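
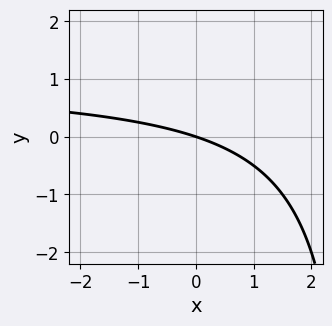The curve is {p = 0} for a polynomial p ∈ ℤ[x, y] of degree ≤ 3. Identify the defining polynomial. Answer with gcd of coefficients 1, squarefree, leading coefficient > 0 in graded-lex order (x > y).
x*y - x - 3*y

(a) Degree: the shape is more complex than any degree-1 curve, so deg p = 2.
(b) Observable constraints: it crosses the y-axis at the gridline y = 0; one x-axis crossing is at x = 0.
(c) The integer polynomial consistent with all of this is the stated p.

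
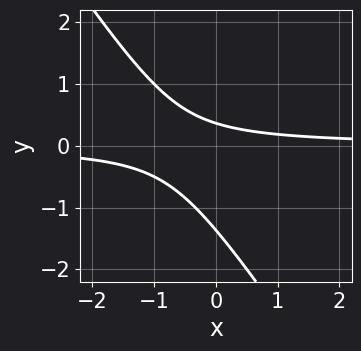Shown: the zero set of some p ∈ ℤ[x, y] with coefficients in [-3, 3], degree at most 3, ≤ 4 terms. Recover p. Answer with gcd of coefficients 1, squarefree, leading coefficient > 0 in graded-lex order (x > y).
deg p = 2.
Checking where it meets the axes: the curve avoids every integer x-axis point in the box.
Fitting integer coefficients to these (and the overall shape) gives p.

3*x*y + 2*y^2 + 2*y - 1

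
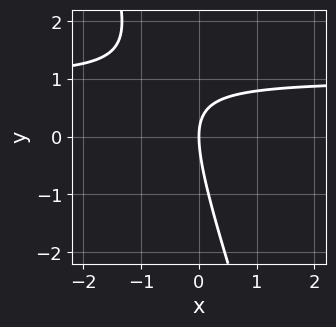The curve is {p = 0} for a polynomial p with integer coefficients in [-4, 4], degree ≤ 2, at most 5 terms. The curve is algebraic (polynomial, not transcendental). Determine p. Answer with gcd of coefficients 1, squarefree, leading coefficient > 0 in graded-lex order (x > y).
(a) deg p = 2. No degree-1 curve has this shape.
(b) Against the integer gridlines: one x-axis crossing is at x = 0; it crosses the y-axis at the gridline y = 0.
(c) The integer polynomial consistent with all of this is the stated p.

3*x*y + y^2 - 3*x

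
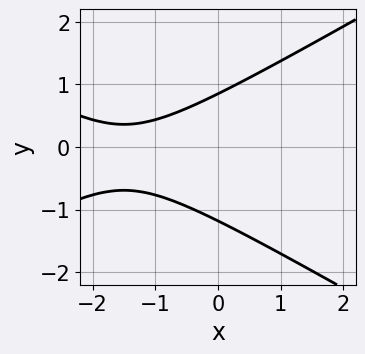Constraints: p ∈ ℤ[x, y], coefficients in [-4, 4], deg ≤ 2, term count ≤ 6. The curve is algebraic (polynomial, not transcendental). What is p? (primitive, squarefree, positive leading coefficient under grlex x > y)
(a) Degree: a generic line meets the curve in up to 2 points, so deg p = 2.
(b) Reading off the gridlines: it misses every integer gridline on the x-axis.
(c) Solving for integer coefficients yields p as stated.

x^2 - 3*y^2 + 3*x - y + 3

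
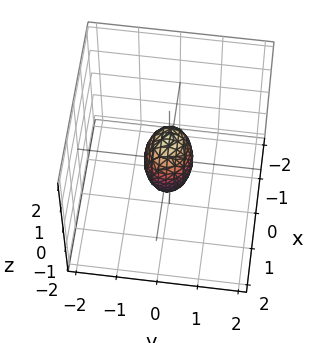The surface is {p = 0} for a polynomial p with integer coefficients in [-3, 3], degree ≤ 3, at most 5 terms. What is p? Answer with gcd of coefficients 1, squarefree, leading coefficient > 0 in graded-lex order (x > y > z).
2*x^2 + 3*y^2 + z^2 - 1

Degree: bounded and convex; a quadric, so deg p = 2.
Symmetries: mirror symmetry y ↦ −y ⇒ only even powers of y; mirror symmetry x ↦ −x ⇒ only even powers of x; the z ↦ −z reflection is a symmetry, so z appears only in even powers.
From the visible intercepts: among the integer gridlines, it crosses the z-axis at z ∈ {-1, 1}.
These observations pin down the coefficients.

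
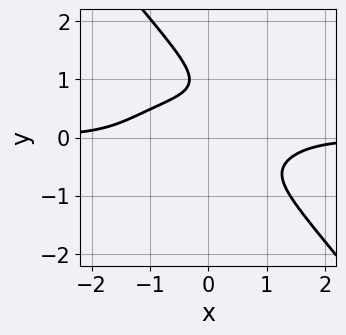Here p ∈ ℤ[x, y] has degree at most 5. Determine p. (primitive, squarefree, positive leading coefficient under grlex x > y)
x^3*y + 3*x*y^3 + 3*y^4 - 3*y^3 + 1

First, deg p = 4. The shape is more complex than any degree-3 curve.
Next, reading off the gridlines: no x-intercept at any integer in the box; it misses every integer gridline on the y-axis.
Finally, these observations pin down the coefficients.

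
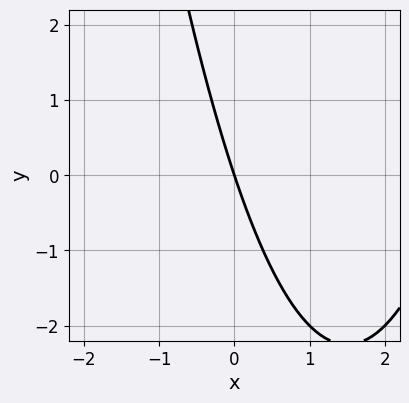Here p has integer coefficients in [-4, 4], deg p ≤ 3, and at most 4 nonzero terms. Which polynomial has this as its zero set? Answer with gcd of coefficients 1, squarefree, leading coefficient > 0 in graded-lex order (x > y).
x^2 - 3*x - y

1. Degree: the shape is more complex than any degree-1 curve, so deg p = 2.
2. Against the integer gridlines: one x-axis crossing is at x = 0; it meets the y-axis at y = 0 (among the integer gridlines).
3. The integer polynomial consistent with all of this is the stated p.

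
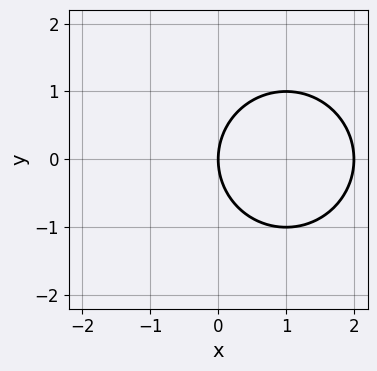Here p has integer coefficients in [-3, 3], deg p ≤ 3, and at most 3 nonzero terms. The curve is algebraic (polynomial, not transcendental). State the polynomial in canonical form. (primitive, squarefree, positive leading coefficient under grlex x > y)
x^2 + y^2 - 2*x

1. The degree is 2 — no degree-1 curve has this shape.
2. Symmetries: mirror symmetry y ↦ −y ⇒ only even powers of y.
3. From the axis intercepts and sections: among the integer gridlines, it crosses the x-axis at x ∈ {0, 2}; it crosses the y-axis at the gridline y = 0.
4. The integer polynomial consistent with all of this is the stated p.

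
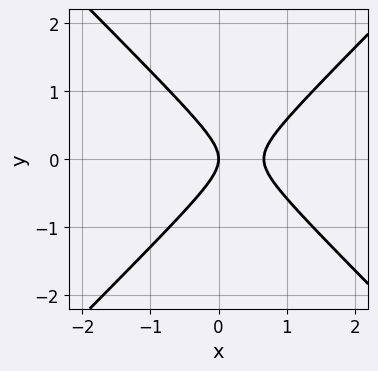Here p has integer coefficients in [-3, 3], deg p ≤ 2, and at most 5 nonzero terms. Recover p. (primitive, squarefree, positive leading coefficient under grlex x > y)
3*x^2 - 3*y^2 - 2*x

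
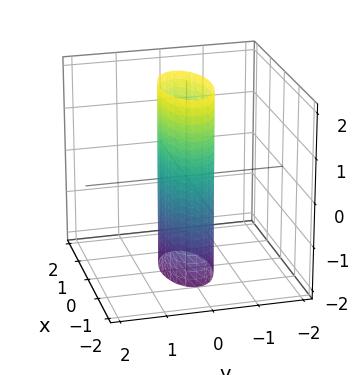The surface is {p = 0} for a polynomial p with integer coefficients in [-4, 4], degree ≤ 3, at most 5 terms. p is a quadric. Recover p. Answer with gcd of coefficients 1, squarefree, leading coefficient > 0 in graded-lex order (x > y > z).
x^2 + 3*y^2 - 1

Degree: a cylinder; a quadric, so deg p = 2.
Symmetries: the z ↦ −z reflection is a symmetry, so z appears only in even powers; it's symmetric under y → −y, forcing even powers of y; mirror symmetry x ↦ −x ⇒ only even powers of x.
Against the integer gridlines: it misses every integer gridline on the z-axis; the x-axis gridline crossings are at x ∈ {-1, 1}.
Matching integer coefficients to the picture gives p.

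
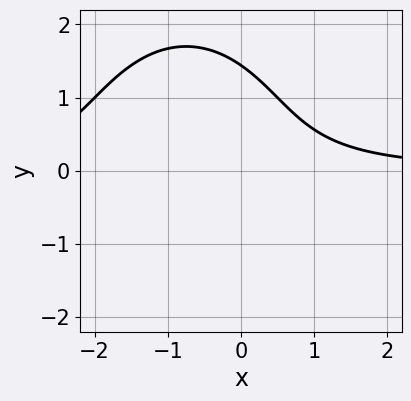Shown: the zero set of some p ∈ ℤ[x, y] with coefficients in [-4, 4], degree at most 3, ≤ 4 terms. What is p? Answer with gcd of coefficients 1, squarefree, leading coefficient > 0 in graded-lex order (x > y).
2*x^2*y + y^3 + 3*x*y - 3

1. Degree: no degree-2 curve has this shape, so deg p = 3.
2. From the visible intercepts: it misses every integer gridline on the x-axis.
3. Solving for integer coefficients yields p as stated.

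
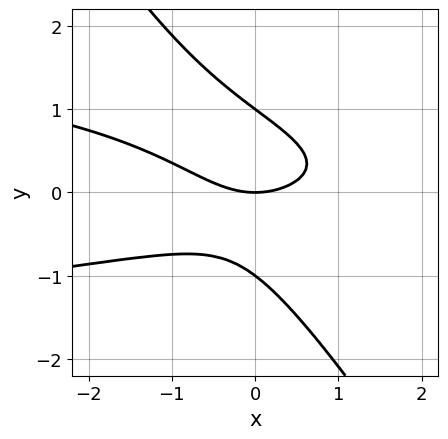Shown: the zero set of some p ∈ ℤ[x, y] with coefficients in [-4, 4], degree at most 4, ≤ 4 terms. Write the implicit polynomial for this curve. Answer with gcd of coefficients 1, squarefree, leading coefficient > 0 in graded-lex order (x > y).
3*x*y^2 + 2*y^3 + x^2 - 2*y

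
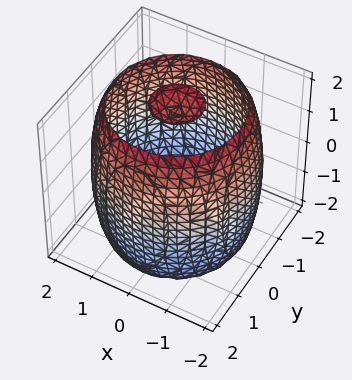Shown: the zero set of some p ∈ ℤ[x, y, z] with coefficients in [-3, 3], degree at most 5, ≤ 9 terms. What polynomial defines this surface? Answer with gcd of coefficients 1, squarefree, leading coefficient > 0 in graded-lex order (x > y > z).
x^4 + 2*x^2*y^2 + y^4 - 3*x^2 - 3*y^2 + z^2 - 3

I count 3 distinct pieces. They look like related sheets of one shape, so recover p as a whole.
The degree is 4 — the shape is more complex than any degree-3 surface.
Symmetry: the z-axis is an axis of rotation, so x and y enter only as x² + y².
Observable constraints: a circular section at z = -1 has radius between 1 and 2.
Solving for integer coefficients yields p as stated.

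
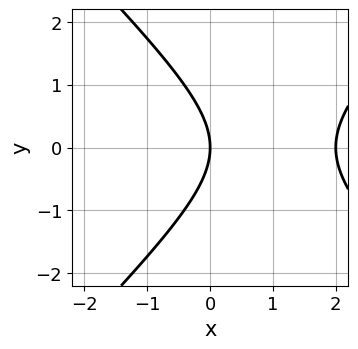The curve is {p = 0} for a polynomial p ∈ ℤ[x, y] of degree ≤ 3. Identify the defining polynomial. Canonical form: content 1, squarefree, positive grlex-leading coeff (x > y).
x^2 - y^2 - 2*x

Degree: no degree-1 curve has this shape, so deg p = 2.
Symmetries: mirror symmetry y ↦ −y ⇒ only even powers of y.
Reading off the gridlines: it crosses the y-axis at the gridline y = 0; the x-axis gridline crossings are at x ∈ {0, 2}.
Fitting integer coefficients to these (and the overall shape) gives p.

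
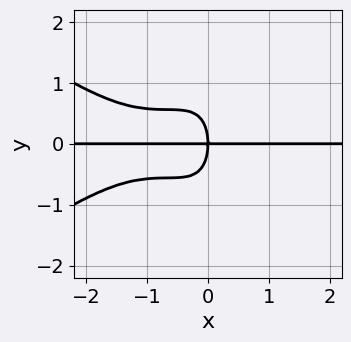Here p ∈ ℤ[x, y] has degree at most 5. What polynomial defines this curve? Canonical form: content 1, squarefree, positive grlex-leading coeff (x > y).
x^3*y - 2*x*y^3 + 2*x^2*y + y^3 + 2*x*y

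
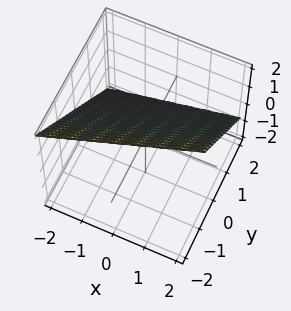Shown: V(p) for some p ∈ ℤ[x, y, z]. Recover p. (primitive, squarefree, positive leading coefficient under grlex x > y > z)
x - 3*y - 3*z + 2

(a) deg p = 1. Every cross-section is a straight line — this is a plane.
(b) Against the integer gridlines: it meets the x-axis at x = -2 (among the integer gridlines).
(c) Putting this together gives p.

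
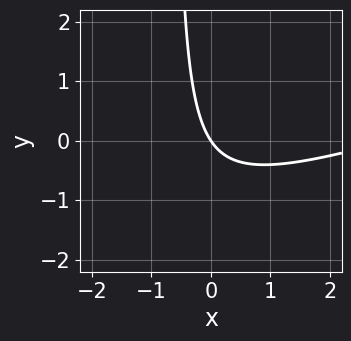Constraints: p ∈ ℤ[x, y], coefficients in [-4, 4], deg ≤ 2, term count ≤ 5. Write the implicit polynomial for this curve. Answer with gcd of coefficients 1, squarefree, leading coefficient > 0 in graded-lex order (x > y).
First, the degree is 2 — the shape is more complex than any degree-1 curve.
Next, against the integer gridlines: it crosses the x-axis at the gridline x = 0; one y-axis crossing is at y = 0.
Finally, matching integer coefficients to the picture gives p.

x^2 - 3*x*y - 3*x - 2*y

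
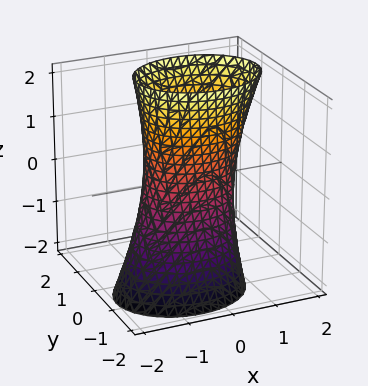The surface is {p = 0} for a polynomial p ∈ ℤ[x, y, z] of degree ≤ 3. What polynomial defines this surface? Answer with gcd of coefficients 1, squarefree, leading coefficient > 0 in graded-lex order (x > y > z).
2*x^2 - x*z + 3*y^2 - 2*y*z - 2

deg p = 2. A generic line meets the surface in up to 2 points.
From the visible intercepts: it misses every integer gridline on the z-axis; among the integer gridlines, it crosses the x-axis at x ∈ {-1, 1}.
Assembling these constraints gives the stated polynomial.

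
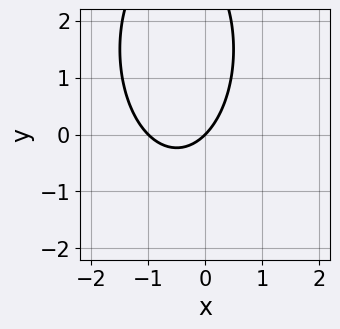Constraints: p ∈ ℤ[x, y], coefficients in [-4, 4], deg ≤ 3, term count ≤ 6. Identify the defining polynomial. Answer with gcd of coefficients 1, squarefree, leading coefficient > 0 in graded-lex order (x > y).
3*x^2 + y^2 + 3*x - 3*y

First, deg p = 2. A generic line meets the curve in up to 2 points.
Then, from the axis intercepts and sections: one y-axis crossing is at y = 0; among the integer gridlines, it crosses the x-axis at x ∈ {-1, 0}.
Finally, together with the visible shape, these determine p as stated.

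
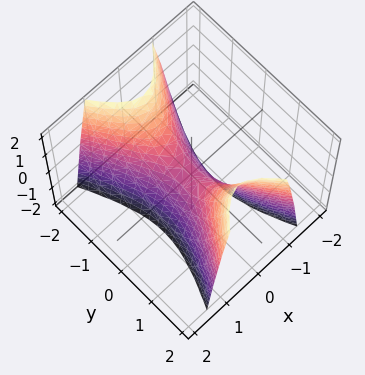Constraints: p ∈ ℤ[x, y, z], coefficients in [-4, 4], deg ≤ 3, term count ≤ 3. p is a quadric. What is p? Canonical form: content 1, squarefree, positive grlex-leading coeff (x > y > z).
The degree is 2 — a saddle surface; a quadric.
Symmetries: it's symmetric under x → −x, forcing even powers of x; mirror symmetry y ↦ −y ⇒ only even powers of y.
Checking where it meets the axes: one x-axis crossing is at x = 0; it meets the y-axis at y = 0 (among the integer gridlines).
Putting this together gives p.

3*x^2 - y^2 + z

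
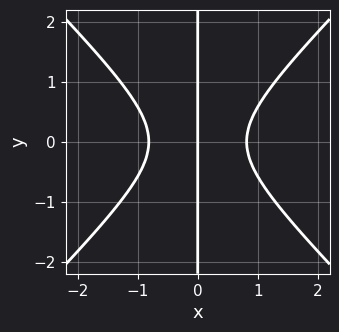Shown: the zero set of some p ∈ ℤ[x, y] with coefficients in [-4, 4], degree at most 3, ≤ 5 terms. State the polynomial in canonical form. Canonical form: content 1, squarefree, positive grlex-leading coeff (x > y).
3*x^3 - 3*x*y^2 - 2*x

First, the degree is 3 — no degree-2 curve has this shape.
Then, symmetries: the y ↦ −y reflection is a symmetry, so y appears only in even powers.
Next, from the visible intercepts: every point of the y-axis in the box is on the curve; it meets the x-axis at x = 0 (among the integer gridlines).
Finally, the integer polynomial consistent with all of this is the stated p.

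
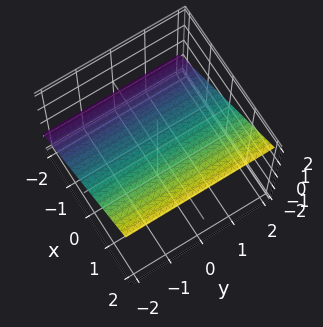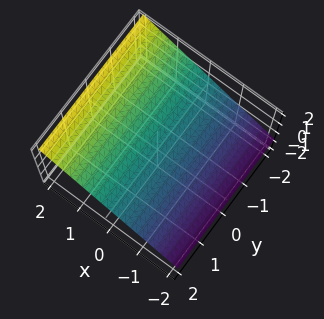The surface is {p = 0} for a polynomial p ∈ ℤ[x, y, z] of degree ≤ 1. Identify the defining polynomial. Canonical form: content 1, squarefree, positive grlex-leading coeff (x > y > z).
(a) Degree: the surface is flat (a plane), so deg p = 1.
(b) Checking where it meets the axes: one x-axis crossing is at x = -1; no y-intercept at any integer in the box.
(c) Together with the visible shape, these determine p as stated.

2*x - 3*z + 2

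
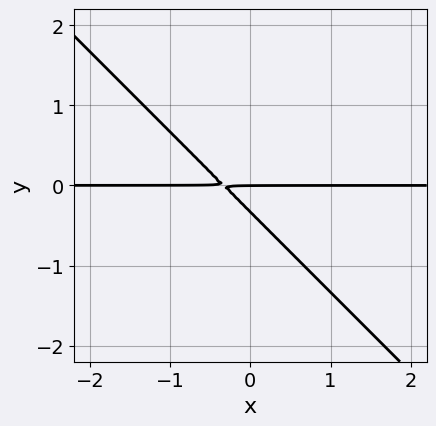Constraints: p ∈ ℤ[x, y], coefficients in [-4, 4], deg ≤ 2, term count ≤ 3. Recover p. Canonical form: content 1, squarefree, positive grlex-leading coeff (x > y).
3*x*y + 3*y^2 + y

1. The degree is 2 — the shape is more complex than any degree-1 curve.
2. Observable constraints: every point of the x-axis in the box is on the curve; one y-axis crossing is at y = 0.
3. The integer polynomial consistent with all of this is the stated p.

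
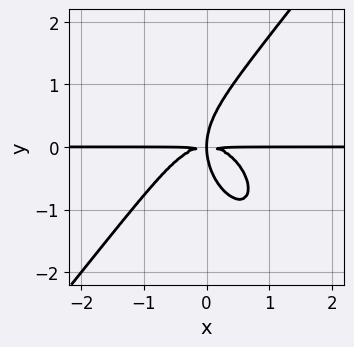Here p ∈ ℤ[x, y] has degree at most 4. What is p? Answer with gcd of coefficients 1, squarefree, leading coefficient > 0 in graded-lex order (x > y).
2*x^3*y - y^4 + 2*x*y^2

1. Degree: the shape is more complex than any degree-3 curve, so deg p = 4.
2. From the axis intercepts and sections: every point of the x-axis in the box is on the curve.
3. Putting this together gives p.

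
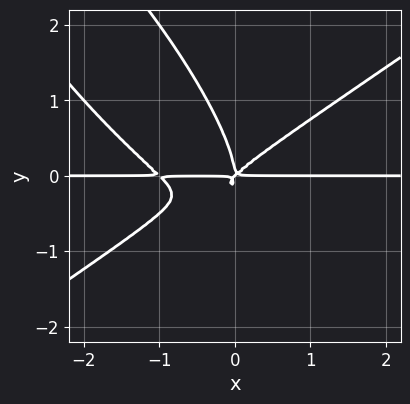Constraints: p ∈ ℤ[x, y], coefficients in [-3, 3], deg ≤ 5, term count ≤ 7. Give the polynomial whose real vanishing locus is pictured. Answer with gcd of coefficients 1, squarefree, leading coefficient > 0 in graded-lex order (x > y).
2*x^3*y - 3*x*y^3 - 2*y^4 + 2*x^2*y - 2*x*y^2

(a) Degree: the shape is more complex than any degree-3 curve, so deg p = 4.
(b) From the visible intercepts: the visible x-axis segment lies entirely on the curve.
(c) Fitting integer coefficients to these (and the overall shape) gives p.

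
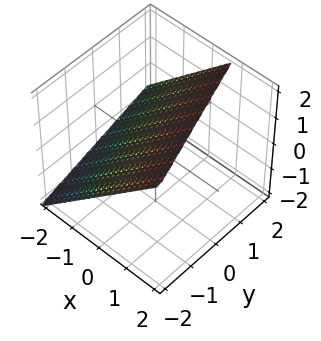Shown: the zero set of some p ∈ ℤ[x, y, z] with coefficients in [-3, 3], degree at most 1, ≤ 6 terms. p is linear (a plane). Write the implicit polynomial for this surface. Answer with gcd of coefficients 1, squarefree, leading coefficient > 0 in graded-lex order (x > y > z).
3*x + y - 3*z + 2

Degree: every cross-section is a straight line — this is a plane, so deg p = 1.
From the visible intercepts: one y-axis crossing is at y = -2.
These observations pin down the coefficients.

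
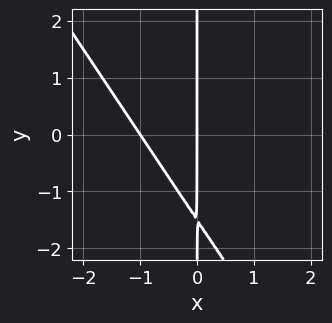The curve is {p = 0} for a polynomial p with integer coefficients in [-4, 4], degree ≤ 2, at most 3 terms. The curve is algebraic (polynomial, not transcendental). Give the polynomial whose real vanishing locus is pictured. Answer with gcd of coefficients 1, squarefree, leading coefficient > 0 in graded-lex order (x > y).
The degree is 2 — the shape is more complex than any degree-1 curve.
Against the integer gridlines: among the integer gridlines, it crosses the x-axis at x ∈ {-1, 0}; every point of the y-axis in the box is on the curve.
Fitting integer coefficients to these (and the overall shape) gives p.

3*x^2 + 2*x*y + 3*x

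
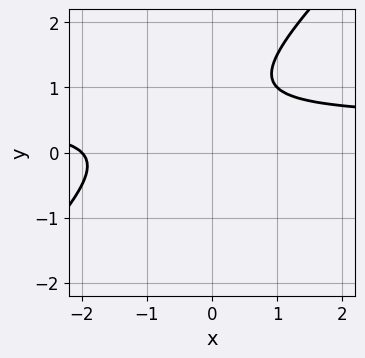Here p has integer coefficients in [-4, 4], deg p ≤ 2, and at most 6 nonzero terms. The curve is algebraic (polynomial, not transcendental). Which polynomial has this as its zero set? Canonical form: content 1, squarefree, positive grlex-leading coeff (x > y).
2*x*y - 2*y^2 - x + 3*y - 2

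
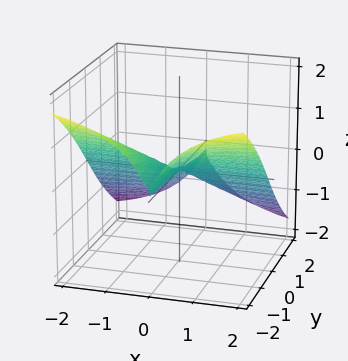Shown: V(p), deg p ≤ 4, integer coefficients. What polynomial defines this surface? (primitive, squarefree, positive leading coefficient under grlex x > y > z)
3*x^2*y + 3*x^2*z + z^3

1. deg p = 3. No degree-2 surface has this shape.
2. Observable constraints: every point of the x-axis in the box is on the surface; every point of the y-axis in the box is on the surface; one z-axis crossing is at z = 0.
3. Solving for integer coefficients yields p as stated.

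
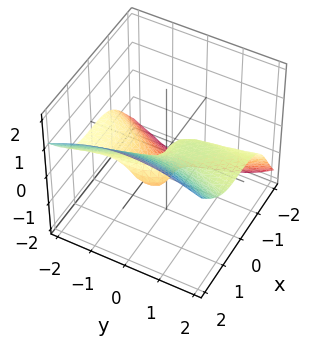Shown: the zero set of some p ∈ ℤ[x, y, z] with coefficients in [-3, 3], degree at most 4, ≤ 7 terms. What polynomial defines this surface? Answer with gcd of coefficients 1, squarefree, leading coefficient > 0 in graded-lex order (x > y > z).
deg p = 3.
Against the integer gridlines: one y-axis crossing is at y = 0; one x-axis crossing is at x = 0.
The integer polynomial consistent with all of this is the stated p.

2*x^3 - 2*y^2*z - 2*z^3 - 2*z^2 + y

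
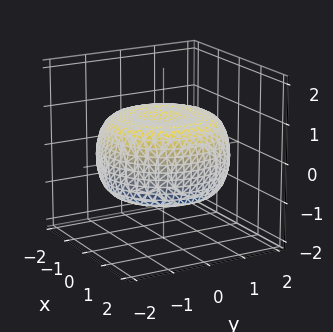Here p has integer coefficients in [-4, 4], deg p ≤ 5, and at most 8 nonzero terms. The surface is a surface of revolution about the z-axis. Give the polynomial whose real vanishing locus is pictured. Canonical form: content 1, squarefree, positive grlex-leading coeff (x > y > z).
x^4 + 2*x^2*y^2 + y^4 - 2*x^2 - 2*y^2 + 3*z^2 - 2

1. The degree is 4 — the shape is more complex than any degree-3 surface.
2. Symmetries: the surface is invariant under rotation about z: p = q(x² + y², z).
3. Observable constraints: a circular section at z = -1 has radius exactly 1.
4. Matching integer coefficients to the picture gives p.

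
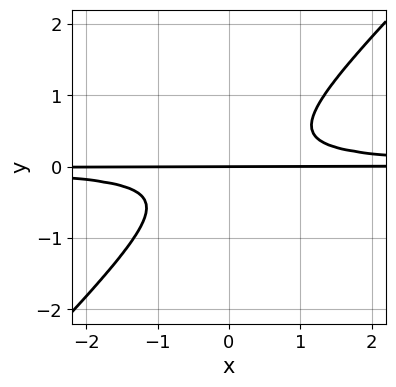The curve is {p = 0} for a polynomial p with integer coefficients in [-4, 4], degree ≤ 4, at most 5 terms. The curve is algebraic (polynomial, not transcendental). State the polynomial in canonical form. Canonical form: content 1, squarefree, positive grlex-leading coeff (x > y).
(a) deg p = 3.
(b) From the axis intercepts and sections: the visible x-axis segment lies entirely on the curve; it meets the y-axis at y = 0 (among the integer gridlines).
(c) These observations pin down the coefficients.

3*x*y^2 - 3*y^3 - y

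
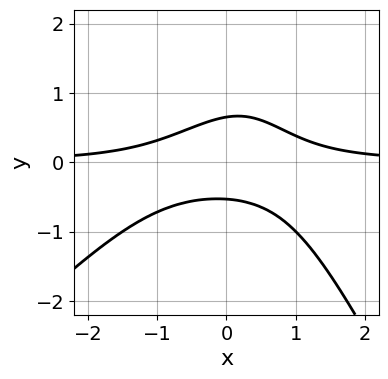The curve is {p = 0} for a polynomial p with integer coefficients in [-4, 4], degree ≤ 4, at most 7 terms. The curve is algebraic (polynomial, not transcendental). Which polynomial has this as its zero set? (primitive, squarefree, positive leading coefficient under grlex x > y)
(a) deg p = 3.
(b) Checking where it meets the axes: the curve avoids every integer x-axis point in the box.
(c) The integer polynomial consistent with all of this is the stated p.

2*x^2*y - x*y^2 - y^3 + 3*y^2 - 1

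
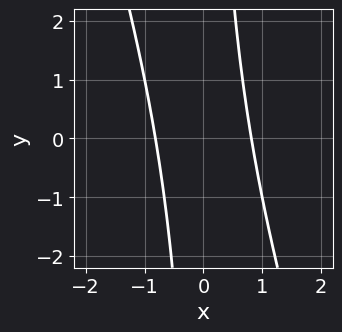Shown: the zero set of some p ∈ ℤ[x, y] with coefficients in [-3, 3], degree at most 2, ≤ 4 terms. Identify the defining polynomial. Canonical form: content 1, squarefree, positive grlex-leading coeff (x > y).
3*x^2 + x*y - 2

(a) Degree: the shape is more complex than any degree-1 curve, so deg p = 2.
(b) Reading off the gridlines: it misses every integer gridline on the y-axis.
(c) Solving for integer coefficients yields p as stated.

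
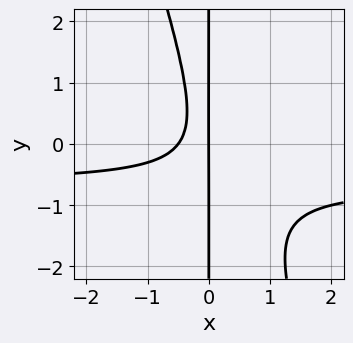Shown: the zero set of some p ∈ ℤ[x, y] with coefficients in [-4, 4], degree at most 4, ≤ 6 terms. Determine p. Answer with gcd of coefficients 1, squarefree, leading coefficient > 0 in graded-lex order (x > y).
3*x^2*y + x*y^2 + 2*x^2 + x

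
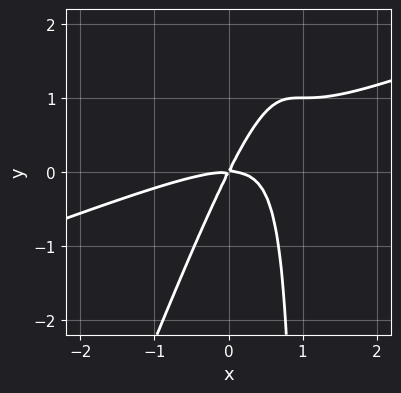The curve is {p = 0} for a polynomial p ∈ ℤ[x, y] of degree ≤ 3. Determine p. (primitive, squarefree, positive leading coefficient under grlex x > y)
x^3 - 3*x^2*y + x*y^2 + 2*x*y - y^2

deg p = 3. The shape is more complex than any degree-2 curve.
From the visible intercepts: it meets the y-axis at y = 0 (among the integer gridlines); one x-axis crossing is at x = 0.
Matching integer coefficients to the picture gives p.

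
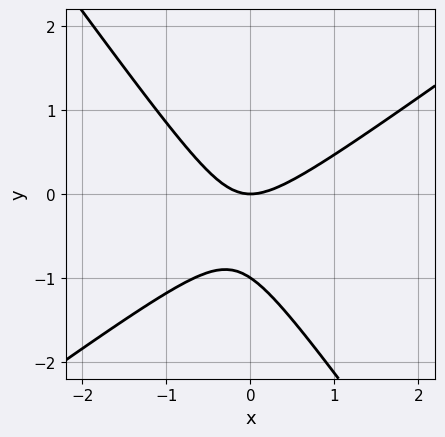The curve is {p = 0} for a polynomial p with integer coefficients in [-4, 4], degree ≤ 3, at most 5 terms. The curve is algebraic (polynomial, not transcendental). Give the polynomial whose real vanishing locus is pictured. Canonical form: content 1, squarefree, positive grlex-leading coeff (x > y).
First, the degree is 2 — no degree-1 curve has this shape.
Then, against the integer gridlines: among the integer gridlines, it crosses the y-axis at y ∈ {-1, 0}; one x-axis crossing is at x = 0.
Finally, these observations pin down the coefficients.

3*x^2 - 2*x*y - 3*y^2 - 3*y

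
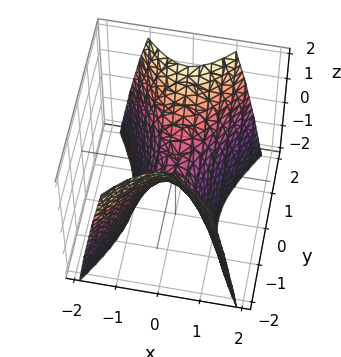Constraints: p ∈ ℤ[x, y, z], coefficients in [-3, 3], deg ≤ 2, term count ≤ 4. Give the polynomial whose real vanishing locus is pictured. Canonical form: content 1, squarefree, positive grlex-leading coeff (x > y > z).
2*x^2 - y^2 + z

First, degree: a hyperbolic paraboloid; a quadric, so deg p = 2.
Next, symmetries: the y ↦ −y reflection is a symmetry, so y appears only in even powers; mirror symmetry x ↦ −x ⇒ only even powers of x.
Next, from the axis intercepts and sections: it crosses the z-axis at the gridline z = 0; it meets the x-axis at x = 0 (among the integer gridlines); one y-axis crossing is at y = 0.
Finally, the integer polynomial consistent with all of this is the stated p.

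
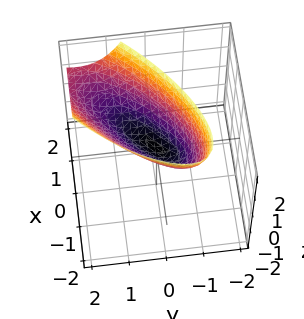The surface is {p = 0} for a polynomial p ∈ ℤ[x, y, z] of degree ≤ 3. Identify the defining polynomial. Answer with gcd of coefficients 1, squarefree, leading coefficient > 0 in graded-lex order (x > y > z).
1. Degree: the shape is more complex than any degree-1 surface, so deg p = 2.
2. Checking where it meets the axes: one z-axis crossing is at z = 0; it meets the x-axis at x = 0 (among the integer gridlines); one y-axis crossing is at y = 0.
3. Together with the visible shape, these determine p as stated.

2*x^2 - 3*x*y + 2*y^2 - y*z - 2*z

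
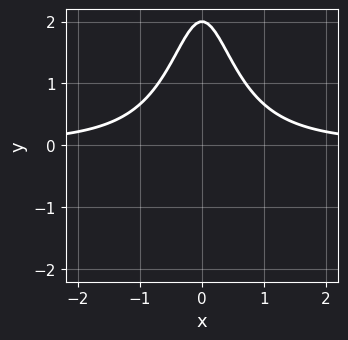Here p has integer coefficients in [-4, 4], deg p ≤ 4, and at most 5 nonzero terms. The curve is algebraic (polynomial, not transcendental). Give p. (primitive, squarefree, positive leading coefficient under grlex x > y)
Degree: no degree-2 curve has this shape, so deg p = 3.
Symmetries: mirror symmetry x ↦ −x ⇒ only even powers of x.
From the visible intercepts: one y-axis crossing is at y = 2; it misses every integer gridline on the x-axis.
Putting this together gives p.

2*x^2*y + y - 2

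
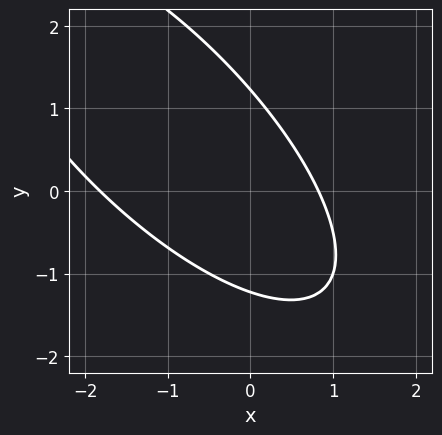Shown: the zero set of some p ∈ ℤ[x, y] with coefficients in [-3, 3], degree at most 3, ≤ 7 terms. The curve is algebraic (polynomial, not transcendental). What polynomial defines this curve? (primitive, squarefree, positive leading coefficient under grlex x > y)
(a) deg p = 2.
(b) Solving for integer coefficients yields p as stated.

2*x^2 + 3*x*y + 2*y^2 + 2*x - 3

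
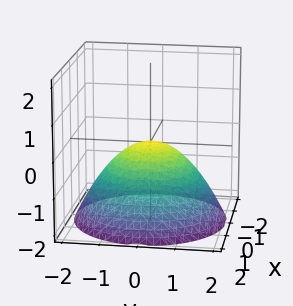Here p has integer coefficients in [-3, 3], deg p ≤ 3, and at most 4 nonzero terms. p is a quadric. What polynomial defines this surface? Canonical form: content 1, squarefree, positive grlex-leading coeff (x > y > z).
x^2 + y^2 + 2*z

1. deg p = 2.
2. Symmetry: the z-axis is an axis of rotation, so x and y enter only as x² + y².
3. Against the integer gridlines: one x-axis crossing is at x = 0; a circular section at z = -1 has radius between 1 and 2; one z-axis crossing is at z = 0.
4. Together with the visible shape, these determine p as stated.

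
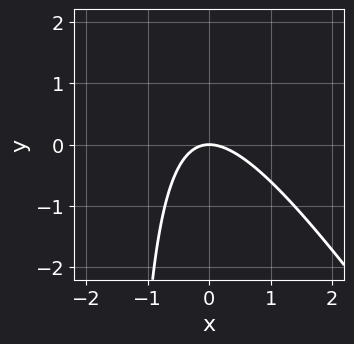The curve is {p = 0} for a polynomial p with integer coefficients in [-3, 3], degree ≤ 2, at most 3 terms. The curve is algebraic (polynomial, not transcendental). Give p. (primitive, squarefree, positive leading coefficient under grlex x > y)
First, degree: no degree-1 curve has this shape, so deg p = 2.
Next, checking where it meets the axes: it crosses the y-axis at the gridline y = 0; it crosses the x-axis at the gridline x = 0.
Finally, fitting integer coefficients to these (and the overall shape) gives p.

3*x^2 + 2*x*y + 3*y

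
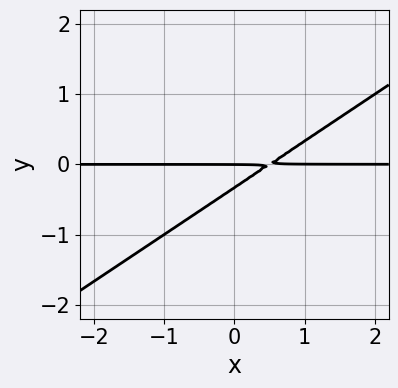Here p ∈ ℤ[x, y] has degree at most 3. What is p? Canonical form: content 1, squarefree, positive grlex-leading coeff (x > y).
The degree is 2 — the shape is more complex than any degree-1 curve.
Observable constraints: every point of the x-axis in the box is on the curve; it crosses the y-axis at the gridline y = 0.
Together with the visible shape, these determine p as stated.

2*x*y - 3*y^2 - y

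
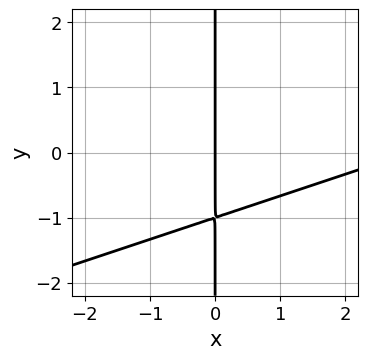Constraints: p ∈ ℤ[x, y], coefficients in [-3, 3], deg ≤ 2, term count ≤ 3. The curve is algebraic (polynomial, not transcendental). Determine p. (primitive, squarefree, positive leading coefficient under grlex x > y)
1. deg p = 2. No degree-1 curve has this shape.
2. From the axis intercepts and sections: it crosses the x-axis at the gridline x = 0; the visible y-axis segment lies entirely on the curve.
3. The integer polynomial consistent with all of this is the stated p.

x^2 - 3*x*y - 3*x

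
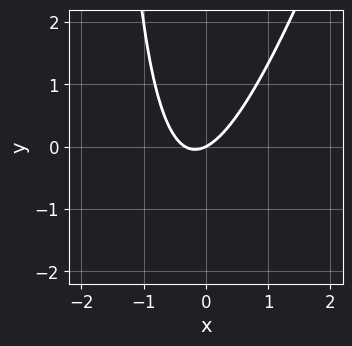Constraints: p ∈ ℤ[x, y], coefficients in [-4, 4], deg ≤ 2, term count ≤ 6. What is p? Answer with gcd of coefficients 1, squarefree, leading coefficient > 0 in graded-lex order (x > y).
3*x^2 - x*y + x - 2*y

The degree is 2 — a generic line meets the curve in up to 2 points.
From the axis intercepts and sections: it meets the y-axis at y = 0 (among the integer gridlines); it crosses the x-axis at the gridline x = 0.
Fitting integer coefficients to these (and the overall shape) gives p.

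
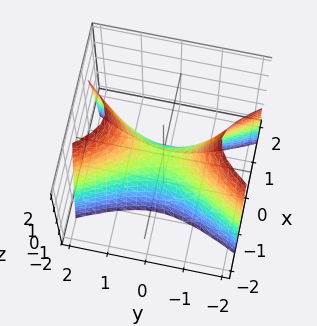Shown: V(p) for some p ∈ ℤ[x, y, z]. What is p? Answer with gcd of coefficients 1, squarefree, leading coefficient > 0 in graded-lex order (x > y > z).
First, the degree is 2 — a saddle surface; a quadric.
Then, symmetries: the y ↦ −y reflection is a symmetry, so y appears only in even powers; it's symmetric under x → −x, forcing even powers of x.
Next, checking where it meets the axes: one y-axis crossing is at y = 0; one z-axis crossing is at z = 0; it crosses the x-axis at the gridline x = 0.
Finally, assembling these constraints gives the stated polynomial.

3*x^2 - y^2 + z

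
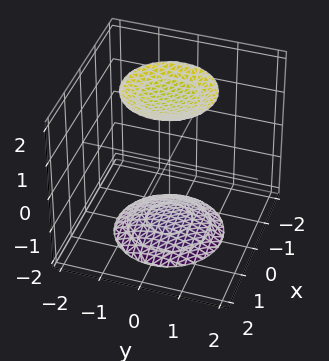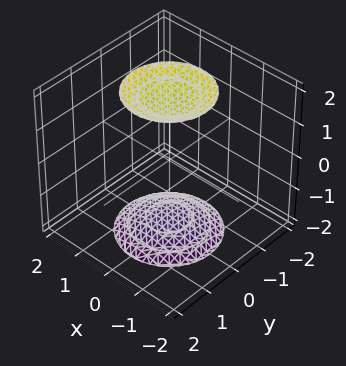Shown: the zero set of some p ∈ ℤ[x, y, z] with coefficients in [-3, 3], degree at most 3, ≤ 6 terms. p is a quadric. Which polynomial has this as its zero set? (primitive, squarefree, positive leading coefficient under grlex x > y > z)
x^2 + y^2 - z^2 + 3

First, the picture has 2 separate pieces. They look like related sheets of one shape, so recover p as a whole.
Then, degree: two sheets facing apart; a quadric, so deg p = 2.
Then, symmetries: rotational symmetry about the z-axis ⇒ p depends on x, y only through x² + y²; mirror symmetry z ↦ −z ⇒ only even powers of z.
Next, observable constraints: a circular section at z = -2 has radius exactly 1; it misses every integer gridline on the y-axis; it misses every integer gridline on the x-axis.
Finally, assembling these constraints gives the stated polynomial.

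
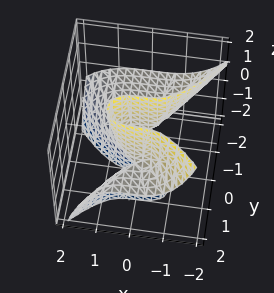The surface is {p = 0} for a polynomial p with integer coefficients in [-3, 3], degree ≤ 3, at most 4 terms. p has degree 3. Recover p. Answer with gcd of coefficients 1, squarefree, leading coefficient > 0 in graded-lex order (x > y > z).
1. The degree is 3 — no degree-2 surface has this shape.
2. Reading off the gridlines: every point of the y-axis in the box is on the surface; every point of the z-axis in the box is on the surface; one x-axis crossing is at x = 0.
3. Together with the visible shape, these determine p as stated.

2*x^3 + 3*y^2*z - 3*y*z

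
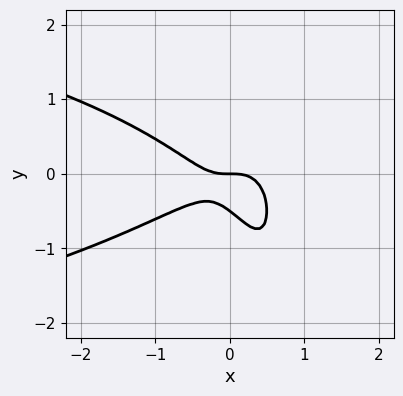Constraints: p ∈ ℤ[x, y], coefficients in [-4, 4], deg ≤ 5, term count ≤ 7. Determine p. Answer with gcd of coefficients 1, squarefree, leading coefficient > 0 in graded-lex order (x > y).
2*x^2*y^2 + 2*x^3 - 3*x*y^2 + 2*y^2 + y

First, degree: the shape is more complex than any degree-3 curve, so deg p = 4.
Then, reading off the gridlines: it crosses the y-axis at the gridline y = 0; it crosses the x-axis at the gridline x = 0.
Finally, fitting integer coefficients to these (and the overall shape) gives p.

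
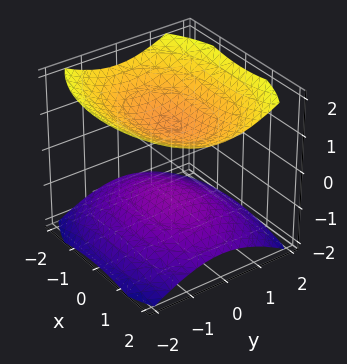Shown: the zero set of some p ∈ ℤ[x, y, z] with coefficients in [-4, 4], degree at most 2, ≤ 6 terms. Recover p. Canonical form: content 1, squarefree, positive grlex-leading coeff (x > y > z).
There are 2 components. Treating them together as one polynomial.
The degree is 2 — two sheets facing apart; a quadric.
Symmetries: it's symmetric under y → −y, forcing even powers of y; mirror symmetry z ↦ −z ⇒ only even powers of z; mirror symmetry x ↦ −x ⇒ only even powers of x.
Against the integer gridlines: the z-axis gridline crossings are at z ∈ {-1, 1}; the surface avoids every integer x-axis point in the box.
Assembling these constraints gives the stated polynomial.

x^2 + 2*y^2 - 3*z^2 + 3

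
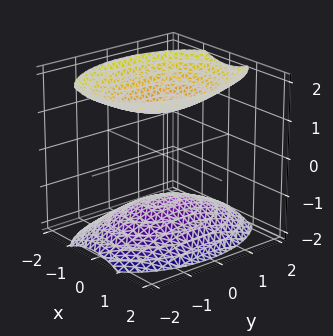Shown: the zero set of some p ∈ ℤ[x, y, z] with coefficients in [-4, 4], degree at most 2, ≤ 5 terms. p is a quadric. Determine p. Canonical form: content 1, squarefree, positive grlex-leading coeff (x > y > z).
(a) I count 2 distinct pieces.
(b) deg p = 2.
(c) Symmetries: mirror symmetry z ↦ −z ⇒ only even powers of z; the y ↦ −y reflection is a symmetry, so y appears only in even powers; it's symmetric under x → −x, forcing even powers of x.
(d) Observable constraints: the surface avoids every integer y-axis point in the box; no x-intercept at any integer in the box.
(e) Matching integer coefficients to the picture gives p.

2*x^2 + y^2 - 2*z^2 + 3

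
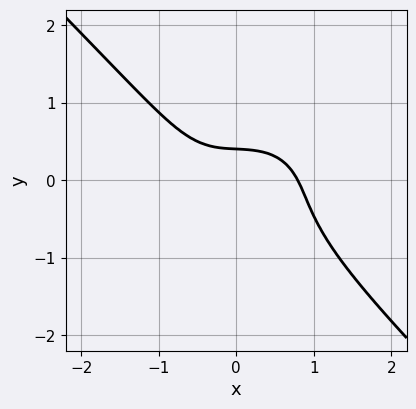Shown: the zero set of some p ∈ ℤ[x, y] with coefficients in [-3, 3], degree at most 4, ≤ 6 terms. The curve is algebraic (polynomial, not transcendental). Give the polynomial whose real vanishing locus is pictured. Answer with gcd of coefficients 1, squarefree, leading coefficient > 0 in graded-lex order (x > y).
2*x^3 + x*y^2 + 3*y^3 + 2*y - 1

1. Degree: no degree-2 curve has this shape, so deg p = 3.
2. Putting this together gives p.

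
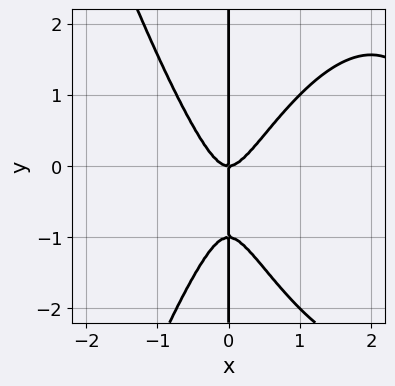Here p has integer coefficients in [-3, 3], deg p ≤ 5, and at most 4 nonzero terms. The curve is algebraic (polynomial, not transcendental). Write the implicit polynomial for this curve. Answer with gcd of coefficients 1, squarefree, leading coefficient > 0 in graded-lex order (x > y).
x^4 - 3*x^3 + x*y^2 + x*y

(a) The degree is 4 — the shape is more complex than any degree-3 curve.
(b) Against the integer gridlines: every point of the y-axis in the box is on the curve; one x-axis crossing is at x = 0.
(c) Assembling these constraints gives the stated polynomial.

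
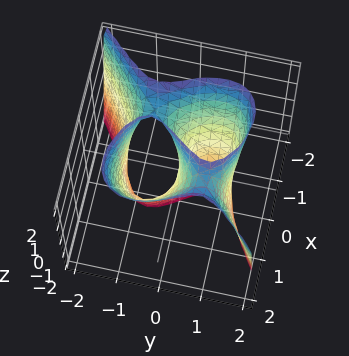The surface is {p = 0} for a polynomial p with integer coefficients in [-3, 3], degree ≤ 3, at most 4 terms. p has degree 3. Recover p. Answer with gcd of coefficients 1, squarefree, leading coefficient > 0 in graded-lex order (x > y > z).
2*x^3 - 2*y^3 - 2*x*z + 3*y

Degree: no degree-2 surface has this shape, so deg p = 3.
From the axis intercepts and sections: every point of the z-axis in the box is on the surface; it crosses the x-axis at the gridline x = 0; one y-axis crossing is at y = 0.
Together with the visible shape, these determine p as stated.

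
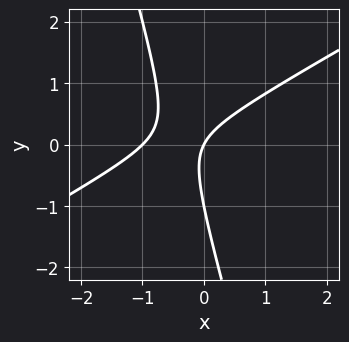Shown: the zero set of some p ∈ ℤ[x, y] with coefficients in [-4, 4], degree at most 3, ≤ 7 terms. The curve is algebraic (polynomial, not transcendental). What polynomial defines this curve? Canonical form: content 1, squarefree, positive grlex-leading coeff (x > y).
2*x^2 - 3*x*y - y^2 + 2*x - y

(a) deg p = 2. No degree-1 curve has this shape.
(b) Checking where it meets the axes: the x-axis gridline crossings are at x ∈ {-1, 0}; among the integer gridlines, it crosses the y-axis at y ∈ {-1, 0}.
(c) Putting this together gives p.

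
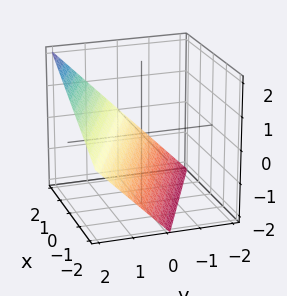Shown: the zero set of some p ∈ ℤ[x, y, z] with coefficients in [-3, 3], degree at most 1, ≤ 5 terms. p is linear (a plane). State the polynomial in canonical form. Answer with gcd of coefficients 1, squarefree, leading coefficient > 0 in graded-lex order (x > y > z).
First, the degree is 1 — the surface is flat (a plane).
Then, from the axis intercepts and sections: it crosses the y-axis at the gridline y = 1; it crosses the z-axis at the gridline z = -1.
Finally, solving for integer coefficients yields p as stated. Check: (2, 0, 0) on the x-axis lies on the surface, and p(2, 0, 0) = 0. ✓

x + 2*y - 2*z - 2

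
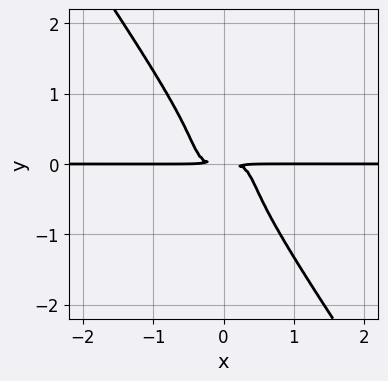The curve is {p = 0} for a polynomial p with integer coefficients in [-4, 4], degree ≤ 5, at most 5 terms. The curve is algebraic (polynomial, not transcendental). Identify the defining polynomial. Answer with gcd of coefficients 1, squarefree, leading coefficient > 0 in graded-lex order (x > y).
First, degree: a generic line meets the curve in up to 4 points, so deg p = 4.
Then, against the integer gridlines: the visible x-axis segment lies entirely on the curve.
Finally, these observations pin down the coefficients.

2*x^3*y - 3*x^2*y^2 + 2*y^4 + y^2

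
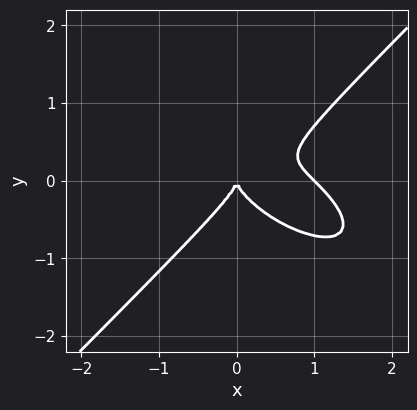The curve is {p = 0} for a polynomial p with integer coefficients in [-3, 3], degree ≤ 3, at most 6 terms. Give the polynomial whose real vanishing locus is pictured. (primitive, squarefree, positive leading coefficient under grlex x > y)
x^3 + x^2*y - 2*y^3 - x^2

(a) deg p = 3.
(b) Observable constraints: the x-axis gridline crossings are at x ∈ {0, 1}; it meets the y-axis at y = 0 (among the integer gridlines).
(c) Assembling these constraints gives the stated polynomial.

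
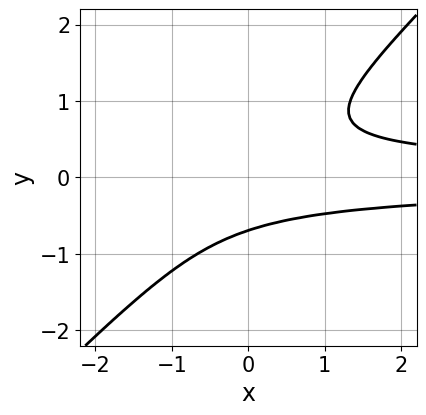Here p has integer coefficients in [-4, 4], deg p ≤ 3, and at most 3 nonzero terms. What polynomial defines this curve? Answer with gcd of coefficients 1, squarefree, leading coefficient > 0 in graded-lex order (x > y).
3*x*y^2 - 3*y^3 - 1

(a) The degree is 3 — no degree-2 curve has this shape.
(b) Observable constraints: no x-intercept at any integer in the box.
(c) The integer polynomial consistent with all of this is the stated p.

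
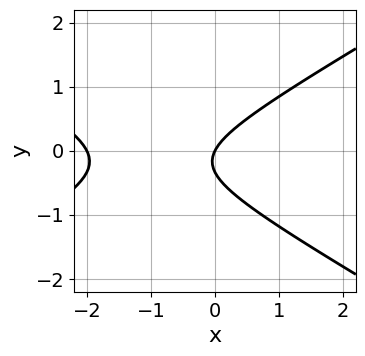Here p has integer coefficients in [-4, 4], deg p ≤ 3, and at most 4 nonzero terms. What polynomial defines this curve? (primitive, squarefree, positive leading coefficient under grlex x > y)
x^2 - 3*y^2 + 2*x - y

The degree is 2 — a generic line meets the curve in up to 2 points.
Reading off the gridlines: one y-axis crossing is at y = 0; the x-axis gridline crossings are at x ∈ {-2, 0}.
Assembling these constraints gives the stated polynomial.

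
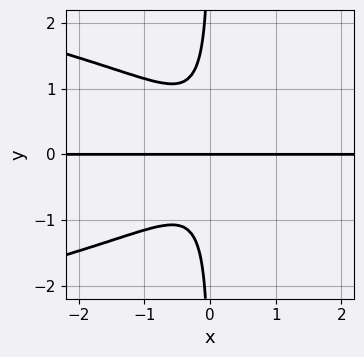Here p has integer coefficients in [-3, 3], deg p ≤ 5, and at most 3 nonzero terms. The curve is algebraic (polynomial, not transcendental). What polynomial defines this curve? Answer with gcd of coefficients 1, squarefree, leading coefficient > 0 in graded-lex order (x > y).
3*x*y^3 + 3*x^2*y + y

(a) Degree: the shape is more complex than any degree-3 curve, so deg p = 4.
(b) From the visible intercepts: it meets the y-axis at y = 0 (among the integer gridlines); every point of the x-axis in the box is on the curve.
(c) These observations pin down the coefficients.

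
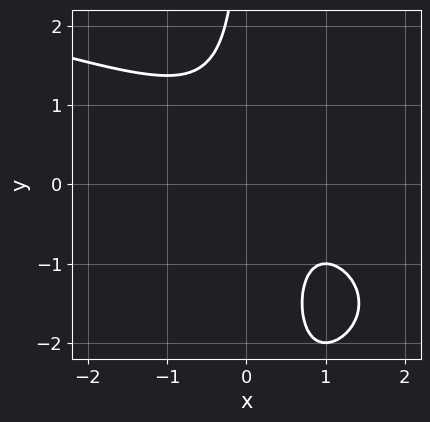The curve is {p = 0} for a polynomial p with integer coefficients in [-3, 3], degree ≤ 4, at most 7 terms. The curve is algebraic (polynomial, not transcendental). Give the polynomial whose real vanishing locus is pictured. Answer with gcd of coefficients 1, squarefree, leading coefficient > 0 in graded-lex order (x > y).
x*y^2 + 2*x^2 + 3*x*y - 2*x + 2

First, degree: the shape is more complex than any degree-2 curve, so deg p = 3.
Next, observable constraints: the curve avoids every integer x-axis point in the box; no y-intercept at any integer in the box.
Finally, together with the visible shape, these determine p as stated.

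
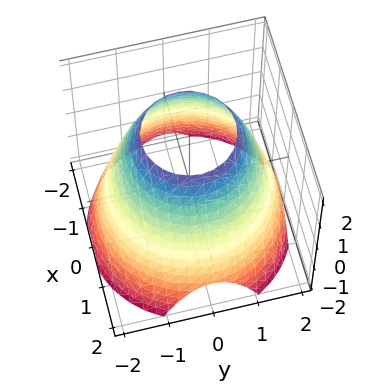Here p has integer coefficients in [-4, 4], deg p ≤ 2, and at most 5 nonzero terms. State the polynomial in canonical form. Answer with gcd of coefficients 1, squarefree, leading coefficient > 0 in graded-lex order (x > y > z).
deg p = 2. A generic line meets the surface in up to 2 points.
Symmetries: the surface is invariant under rotation about z: p = q(x² + y², z).
From the visible intercepts: a circular section at z = 2 has radius exactly 1; it misses every integer gridline on the z-axis.
These observations pin down the coefficients.

x^2 + y^2 + z - 3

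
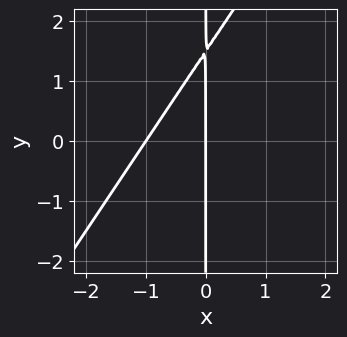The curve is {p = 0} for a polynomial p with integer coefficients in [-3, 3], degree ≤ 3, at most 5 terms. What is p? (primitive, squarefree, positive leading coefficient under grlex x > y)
1. The degree is 2 — a generic line meets the curve in up to 2 points.
2. Observable constraints: the visible y-axis segment lies entirely on the curve; the x-axis gridline crossings are at x ∈ {-1, 0}.
3. Matching integer coefficients to the picture gives p.

3*x^2 - 2*x*y + 3*x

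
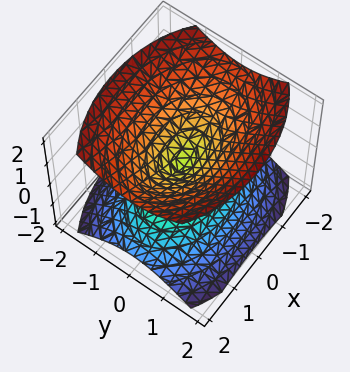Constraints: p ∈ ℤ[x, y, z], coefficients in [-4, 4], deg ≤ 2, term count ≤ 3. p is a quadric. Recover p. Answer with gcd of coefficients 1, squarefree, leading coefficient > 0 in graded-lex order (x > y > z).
(a) The picture has 2 separate pieces. They look like related sheets of one shape, so recover p as a whole.
(b) The degree is 2 — two nappes meeting at a single point; a quadric.
(c) Symmetries: it's symmetric under y → −y, forcing even powers of y; mirror symmetry z ↦ −z ⇒ only even powers of z; it's symmetric under x → −x, forcing even powers of x.
(d) Observable constraints: it crosses the x-axis at the gridline x = 0; it crosses the y-axis at the gridline y = 0; it meets the z-axis at z = 0 (among the integer gridlines).
(e) Fitting integer coefficients to these (and the overall shape) gives p.

x^2 + 2*y^2 - 2*z^2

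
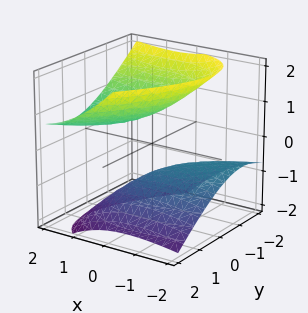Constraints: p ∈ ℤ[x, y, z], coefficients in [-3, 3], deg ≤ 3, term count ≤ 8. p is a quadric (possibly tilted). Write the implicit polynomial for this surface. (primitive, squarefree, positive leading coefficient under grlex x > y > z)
(a) I count 2 distinct pieces. They look like related sheets of one shape, so recover p as a whole.
(b) deg p = 2. The shape is more complex than any degree-1 surface.
(c) From the axis intercepts and sections: the surface avoids every integer y-axis point in the box; the surface avoids every integer x-axis point in the box.
(d) Fitting integer coefficients to these (and the overall shape) gives p.

x^2 - 2*x*y - 3*x*z + 2*y^2 - 3*z^2 + 2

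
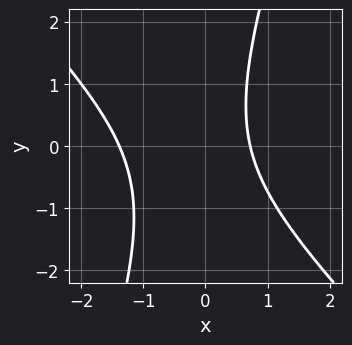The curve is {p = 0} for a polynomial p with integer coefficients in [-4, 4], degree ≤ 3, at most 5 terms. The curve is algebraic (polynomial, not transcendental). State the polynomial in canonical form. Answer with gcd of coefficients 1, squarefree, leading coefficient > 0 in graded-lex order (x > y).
1. deg p = 2. The shape is more complex than any degree-1 curve.
2. Reading off the gridlines: it misses every integer gridline on the y-axis.
3. Assembling these constraints gives the stated polynomial.

3*x^2 + 2*x*y - y^2 + 2*x - 3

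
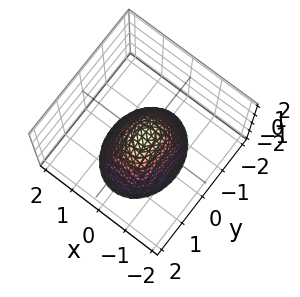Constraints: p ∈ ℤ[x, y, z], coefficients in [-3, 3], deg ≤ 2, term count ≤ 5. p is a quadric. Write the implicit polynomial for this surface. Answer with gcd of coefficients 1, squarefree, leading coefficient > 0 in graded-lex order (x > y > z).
3*x^2 + 2*y^2 + 2*z

deg p = 2. A paraboloid; a quadric.
Symmetries: the y ↦ −y reflection is a symmetry, so y appears only in even powers; it's symmetric under x → −x, forcing even powers of x.
From the visible intercepts: one z-axis crossing is at z = 0; one x-axis crossing is at x = 0; one y-axis crossing is at y = 0.
Putting this together gives p.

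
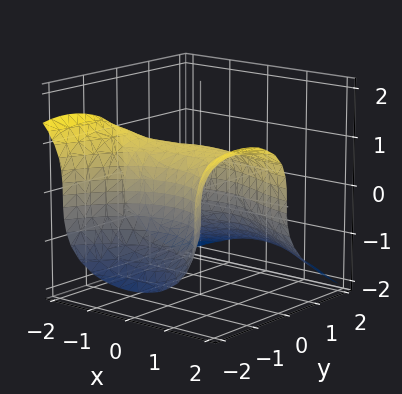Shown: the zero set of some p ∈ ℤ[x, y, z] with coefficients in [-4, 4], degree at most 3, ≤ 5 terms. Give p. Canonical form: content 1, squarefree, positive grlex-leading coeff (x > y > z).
The degree is 3 — the shape is more complex than any degree-2 surface.
From the visible intercepts: the surface avoids every integer x-axis point in the box.
Solving for integer coefficients yields p as stated.

2*x^2*y + 3*z^3 + 3*y^2 - 2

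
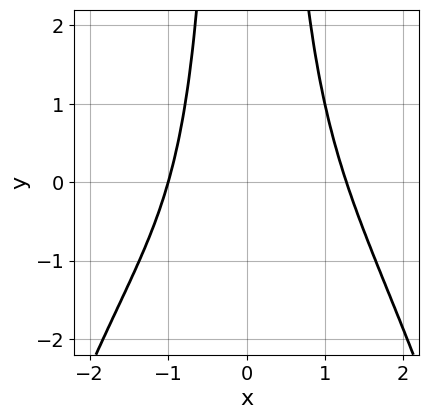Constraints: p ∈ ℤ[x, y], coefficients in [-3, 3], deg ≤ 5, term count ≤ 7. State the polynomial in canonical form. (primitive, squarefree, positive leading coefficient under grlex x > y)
(a) deg p = 4. A generic line meets the curve in up to 4 points.
(b) From the axis intercepts and sections: one x-axis crossing is at x = -1; it misses every integer gridline on the y-axis.
(c) Putting this together gives p.

x^4 + 2*x^2*y + x^2 - x - 3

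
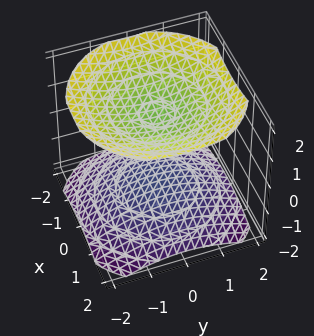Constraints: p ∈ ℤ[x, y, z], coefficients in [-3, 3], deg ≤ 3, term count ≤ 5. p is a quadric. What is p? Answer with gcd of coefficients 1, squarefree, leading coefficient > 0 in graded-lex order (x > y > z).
x^2 + y^2 - 2*z^2 + 3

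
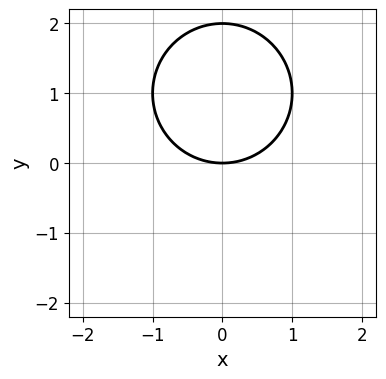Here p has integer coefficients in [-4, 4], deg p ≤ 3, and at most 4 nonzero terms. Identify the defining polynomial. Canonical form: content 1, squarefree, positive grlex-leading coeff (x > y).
x^2 + y^2 - 2*y

1. The degree is 2 — a generic line meets the curve in up to 2 points.
2. Symmetries: the x ↦ −x reflection is a symmetry, so x appears only in even powers.
3. Observable constraints: one x-axis crossing is at x = 0; among the integer gridlines, it crosses the y-axis at y ∈ {0, 2}.
4. Together with the visible shape, these determine p as stated.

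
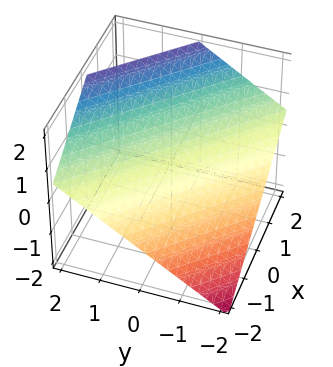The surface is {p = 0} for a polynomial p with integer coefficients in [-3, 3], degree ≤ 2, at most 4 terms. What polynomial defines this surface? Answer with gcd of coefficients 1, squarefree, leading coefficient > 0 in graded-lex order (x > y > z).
2*x + 2*y - 3*z + 2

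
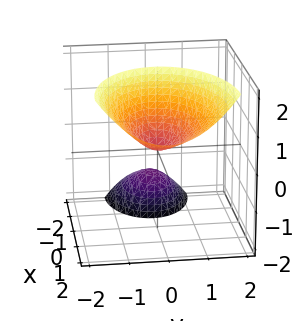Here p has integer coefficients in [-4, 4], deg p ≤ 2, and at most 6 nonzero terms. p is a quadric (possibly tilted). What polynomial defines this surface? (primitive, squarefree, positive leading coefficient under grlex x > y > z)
x^2 - 2*x*z + 2*y^2 - z

The picture has 2 separate pieces. Treating them together as one polynomial.
Degree: a generic line meets the surface in up to 2 points, so deg p = 2.
Reading off the gridlines: it meets the z-axis at z = 0 (among the integer gridlines); it crosses the y-axis at the gridline y = 0; it crosses the x-axis at the gridline x = 0.
The integer polynomial consistent with all of this is the stated p.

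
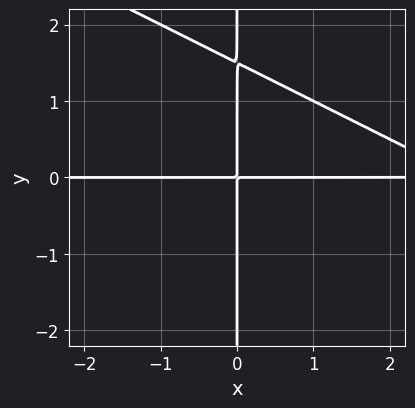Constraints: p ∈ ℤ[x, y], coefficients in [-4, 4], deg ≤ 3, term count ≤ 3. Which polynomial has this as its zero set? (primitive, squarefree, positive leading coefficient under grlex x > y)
x^2*y + 2*x*y^2 - 3*x*y

First, the degree is 3 — no degree-2 curve has this shape.
Next, from the visible intercepts: the visible y-axis segment lies entirely on the curve; the visible x-axis segment lies entirely on the curve.
Finally, solving for integer coefficients yields p as stated.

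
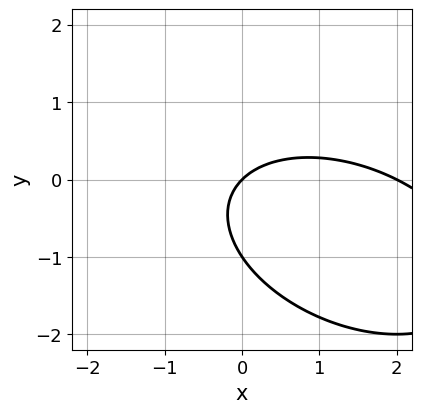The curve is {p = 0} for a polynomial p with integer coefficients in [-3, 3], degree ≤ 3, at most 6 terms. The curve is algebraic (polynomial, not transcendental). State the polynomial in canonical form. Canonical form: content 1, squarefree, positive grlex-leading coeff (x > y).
First, the degree is 2 — a generic line meets the curve in up to 2 points.
Then, checking where it meets the axes: among the integer gridlines, it crosses the x-axis at x ∈ {0, 2}; the y-axis gridline crossings are at y ∈ {-1, 0}.
Finally, putting this together gives p.

x^2 + x*y + 2*y^2 - 2*x + 2*y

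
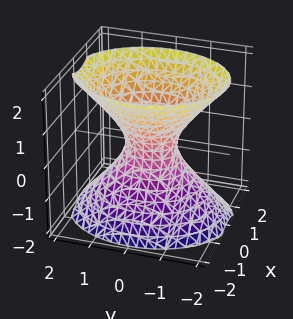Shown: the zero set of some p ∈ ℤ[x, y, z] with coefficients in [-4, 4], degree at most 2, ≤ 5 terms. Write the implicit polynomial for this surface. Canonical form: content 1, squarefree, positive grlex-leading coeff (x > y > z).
3*x^2 + 2*y^2 - 2*z^2 - 1

First, deg p = 2.
Then, symmetries: mirror symmetry y ↦ −y ⇒ only even powers of y; it's symmetric under z → −z, forcing even powers of z; it's symmetric under x → −x, forcing even powers of x.
Next, against the integer gridlines: the surface avoids every integer z-axis point in the box.
Finally, assembling these constraints gives the stated polynomial.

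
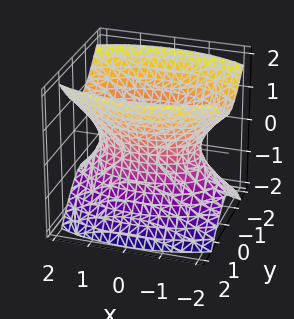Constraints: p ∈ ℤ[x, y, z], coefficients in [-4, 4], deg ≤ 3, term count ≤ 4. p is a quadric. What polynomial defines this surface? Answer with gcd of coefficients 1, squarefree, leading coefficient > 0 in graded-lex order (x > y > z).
(a) The degree is 2 — one connected sheet with a waist; a quadric.
(b) Symmetries: it's symmetric under x → −x, forcing even powers of x; it's symmetric under y → −y, forcing even powers of y; mirror symmetry z ↦ −z ⇒ only even powers of z.
(c) From the visible intercepts: it misses every integer gridline on the z-axis.
(d) Matching integer coefficients to the picture gives p.

x^2 + 3*y^2 - 2*z^2 - 2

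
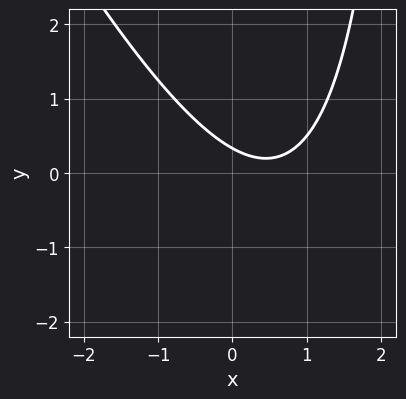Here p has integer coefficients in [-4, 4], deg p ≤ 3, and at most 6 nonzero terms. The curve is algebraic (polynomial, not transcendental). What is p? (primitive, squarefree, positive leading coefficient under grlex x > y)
2*x^2 + x*y - 2*x - 3*y + 1

deg p = 2.
From the visible intercepts: it misses every integer gridline on the x-axis.
Fitting integer coefficients to these (and the overall shape) gives p.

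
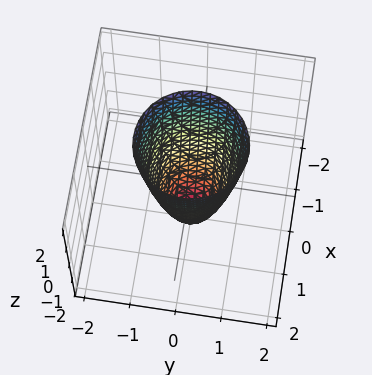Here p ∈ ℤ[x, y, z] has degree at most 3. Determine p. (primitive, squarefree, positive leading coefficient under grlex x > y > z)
First, deg p = 2.
Next, symmetries: the z-axis is an axis of rotation, so x and y enter only as x² + y².
Next, from the visible intercepts: one z-axis crossing is at z = -2; a circular section at z = 1 has radius exactly 1.
Finally, solving for integer coefficients yields p as stated.

3*x^2 + 3*y^2 - z - 2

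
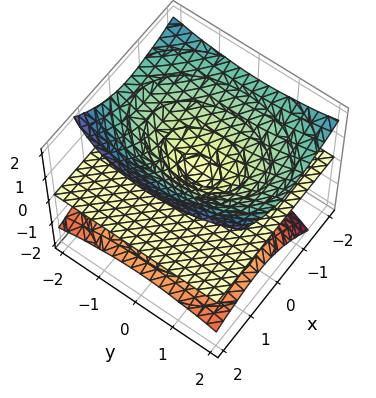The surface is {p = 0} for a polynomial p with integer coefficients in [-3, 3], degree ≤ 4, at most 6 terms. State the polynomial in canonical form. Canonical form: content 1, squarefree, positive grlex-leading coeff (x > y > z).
2*x^2*z + 2*x*z^2 + y^2*z - 3*z^3

First, there are 2 components. Treating them together as one polynomial.
Next, degree: no degree-2 surface has this shape, so deg p = 3.
Then, against the integer gridlines: it crosses the z-axis at the gridline z = 0; the visible y-axis segment lies entirely on the surface; the visible x-axis segment lies entirely on the surface.
Finally, the integer polynomial consistent with all of this is the stated p.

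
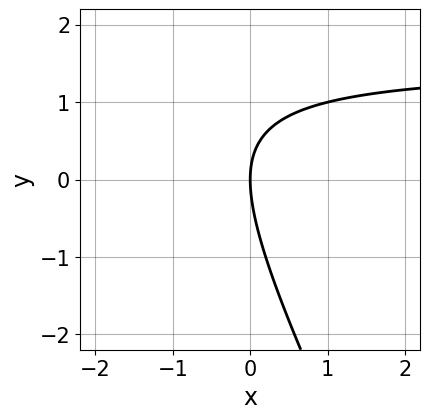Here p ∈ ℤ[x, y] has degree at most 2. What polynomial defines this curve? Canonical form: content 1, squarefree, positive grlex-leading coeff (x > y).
2*x*y + y^2 - 3*x

1. Degree: the shape is more complex than any degree-1 curve, so deg p = 2.
2. From the axis intercepts and sections: it meets the y-axis at y = 0 (among the integer gridlines); one x-axis crossing is at x = 0.
3. The integer polynomial consistent with all of this is the stated p.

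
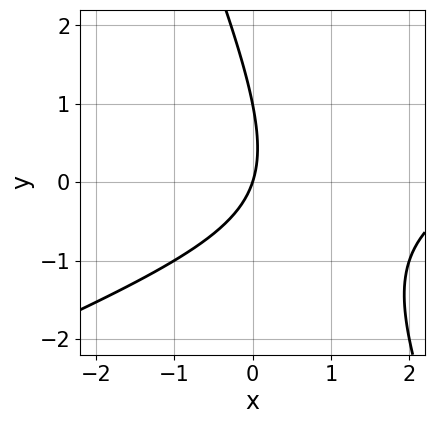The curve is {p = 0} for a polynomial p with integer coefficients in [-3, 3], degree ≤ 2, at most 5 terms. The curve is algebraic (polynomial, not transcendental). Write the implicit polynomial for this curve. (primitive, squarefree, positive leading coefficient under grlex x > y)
1. Degree: the shape is more complex than any degree-1 curve, so deg p = 2.
2. Observable constraints: it crosses the x-axis at the gridline x = 0; among the integer gridlines, it crosses the y-axis at y ∈ {0, 1}.
3. These observations pin down the coefficients.

x^2 - 2*x*y - y^2 - 3*x + y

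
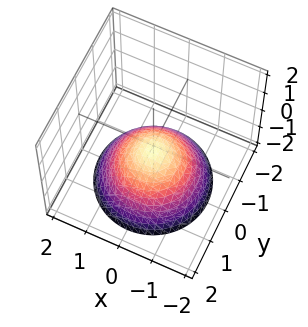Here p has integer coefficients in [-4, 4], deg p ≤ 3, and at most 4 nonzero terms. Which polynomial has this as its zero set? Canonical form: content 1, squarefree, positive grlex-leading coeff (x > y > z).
2*x^2 + 2*y^2 + 3*z + 1

First, the degree is 2 — a generic line meets the surface in up to 2 points.
Next, by symmetry, the surface is invariant under rotation about z: p = q(x² + y², z).
Next, from the visible intercepts: the surface avoids every integer y-axis point in the box; it misses every integer gridline on the x-axis; a circular section at z = -2 has radius between 1 and 2.
Finally, fitting integer coefficients to these (and the overall shape) gives p.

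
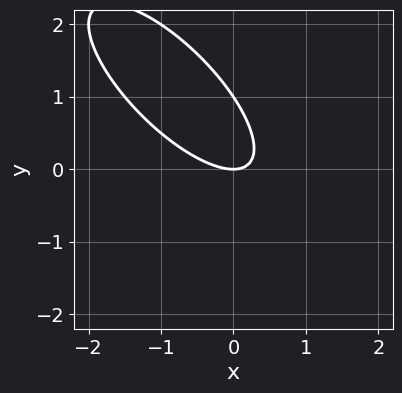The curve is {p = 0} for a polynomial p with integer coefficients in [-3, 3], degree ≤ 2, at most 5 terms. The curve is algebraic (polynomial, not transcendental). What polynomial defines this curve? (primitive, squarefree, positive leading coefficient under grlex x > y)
(a) The degree is 2 — a generic line meets the curve in up to 2 points.
(b) From the visible intercepts: it crosses the x-axis at the gridline x = 0; the y-axis gridline crossings are at y ∈ {0, 1}.
(c) Putting this together gives p.

2*x^2 + 3*x*y + 2*y^2 - 2*y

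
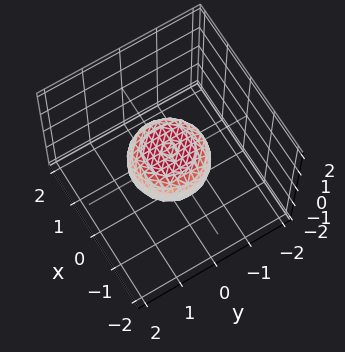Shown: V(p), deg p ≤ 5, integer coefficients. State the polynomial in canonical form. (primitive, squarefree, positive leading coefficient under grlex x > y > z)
2*x^4 + 4*x^2*y^2 + 2*y^4 - x^2 - y^2 + 3*z^2 - 1

(a) Degree: no degree-3 surface has this shape, so deg p = 4.
(b) Symmetries: the z-axis is an axis of rotation, so x and y enter only as x² + y².
(c) Reading off the gridlines: among the integer gridlines, it crosses the x-axis at x ∈ {-1, 1}; among the integer gridlines, it crosses the y-axis at y ∈ {-1, 1}; a circular section at z = 0 has radius exactly 1.
(d) Solving for integer coefficients yields p as stated.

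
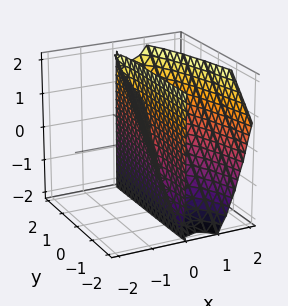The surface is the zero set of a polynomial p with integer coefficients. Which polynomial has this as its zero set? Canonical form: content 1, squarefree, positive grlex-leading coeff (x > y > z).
3*x^3 - 3*x^2 + 2*x*y - 2*x*z

1. The picture has 2 separate pieces. They look like related sheets of one shape, so recover p as a whole.
2. Degree: no degree-2 surface has this shape, so deg p = 3.
3. Observable constraints: every point of the z-axis in the box is on the surface; it crosses the x-axis at the gridline x = 1.
4. Putting this together gives p. Check: (0, 1, 0) on the y-axis lies on the surface, and p(0, 1, 0) = 0. ✓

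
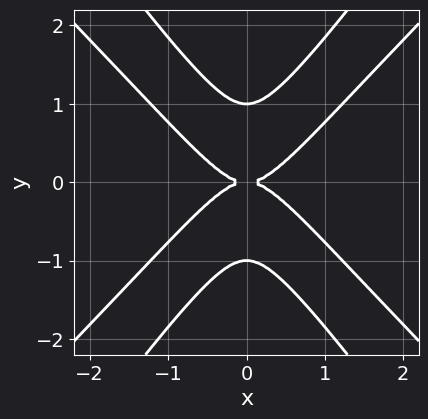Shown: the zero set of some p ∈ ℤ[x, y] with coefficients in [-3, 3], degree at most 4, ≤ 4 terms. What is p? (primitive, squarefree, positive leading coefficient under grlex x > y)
(a) deg p = 4. A generic line meets the curve in up to 4 points.
(b) Symmetries: it's symmetric under x → −x, forcing even powers of x; the y ↦ −y reflection is a symmetry, so y appears only in even powers.
(c) Observable constraints: among the integer gridlines, it crosses the y-axis at y ∈ {-1, 0, 1}; it crosses the x-axis at the gridline x = 0.
(d) These observations pin down the coefficients.

2*x^4 - 3*x^2*y^2 + y^4 - y^2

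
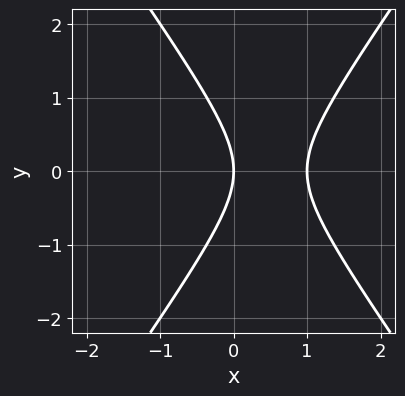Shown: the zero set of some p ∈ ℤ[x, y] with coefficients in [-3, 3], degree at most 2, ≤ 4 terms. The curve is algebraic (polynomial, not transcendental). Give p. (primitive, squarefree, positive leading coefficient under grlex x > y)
2*x^2 - y^2 - 2*x

1. deg p = 2.
2. Symmetries: mirror symmetry y ↦ −y ⇒ only even powers of y.
3. From the axis intercepts and sections: it meets the y-axis at y = 0 (among the integer gridlines); the x-axis gridline crossings are at x ∈ {0, 1}.
4. The integer polynomial consistent with all of this is the stated p.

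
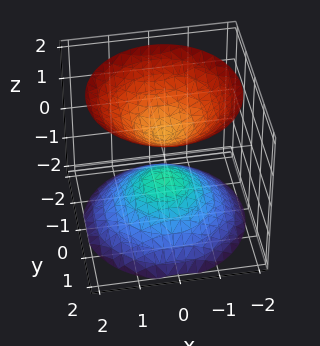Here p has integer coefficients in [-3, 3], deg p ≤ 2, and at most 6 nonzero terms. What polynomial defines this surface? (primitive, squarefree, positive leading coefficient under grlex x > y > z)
2*x^2 + 2*y^2 - 2*z^2 + 1

There are 2 components.
Degree: two sheets facing apart; a quadric, so deg p = 2.
Symmetry: the z-axis is an axis of rotation, so x and y enter only as x² + y²; the z ↦ −z reflection is a symmetry, so z appears only in even powers.
Reading off the gridlines: it misses every integer gridline on the x-axis; the surface avoids every integer y-axis point in the box; a circular section at z = 2 has radius between 1 and 2.
These observations pin down the coefficients.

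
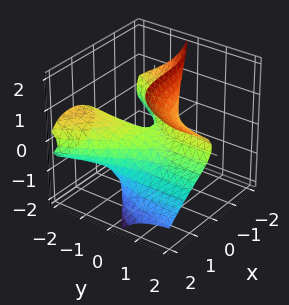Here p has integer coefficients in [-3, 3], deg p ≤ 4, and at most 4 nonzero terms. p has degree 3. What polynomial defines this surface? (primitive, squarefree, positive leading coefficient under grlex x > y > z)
x^3 - 3*y*z^2 + 2*x*y + 2*z

(a) Degree: a generic line meets the surface in up to 3 points, so deg p = 3.
(b) From the visible intercepts: it meets the z-axis at z = 0 (among the integer gridlines); one x-axis crossing is at x = 0; the visible y-axis segment lies entirely on the surface.
(c) Solving for integer coefficients yields p as stated.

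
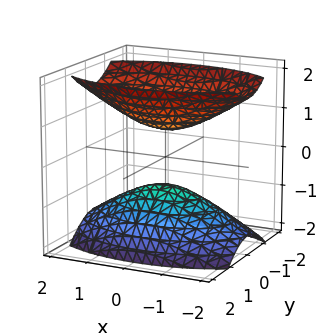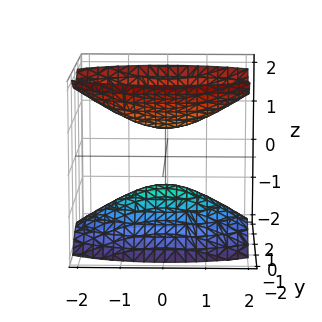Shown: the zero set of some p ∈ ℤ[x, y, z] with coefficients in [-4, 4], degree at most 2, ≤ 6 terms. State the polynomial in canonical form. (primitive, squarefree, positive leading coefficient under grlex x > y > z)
1. I count 2 distinct pieces.
2. Degree: two separate bowl-shaped sheets opening away from each other; a quadric, so deg p = 2.
3. Symmetries: it's symmetric under y → −y, forcing even powers of y; the z ↦ −z reflection is a symmetry, so z appears only in even powers; it's symmetric under x → −x, forcing even powers of x.
4. Checking where it meets the axes: it misses every integer gridline on the x-axis; no y-intercept at any integer in the box.
5. Solving for integer coefficients yields p as stated.

x^2 + 3*y^2 - 2*z^2 + 1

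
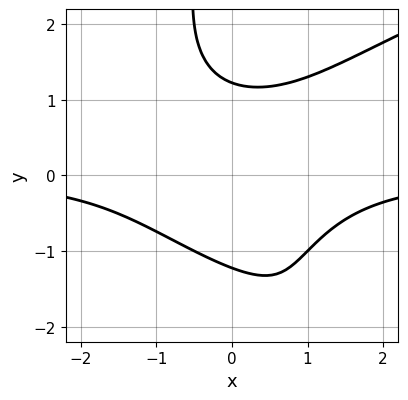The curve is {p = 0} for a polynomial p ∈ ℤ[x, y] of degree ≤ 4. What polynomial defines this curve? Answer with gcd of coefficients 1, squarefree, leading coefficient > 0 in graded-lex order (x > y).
deg p = 4. A generic line meets the curve in up to 4 points.
Reading off the gridlines: no x-intercept at any integer in the box.
Putting this together gives p.

x*y^3 - 2*x^2*y + 2*y^2 - 3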